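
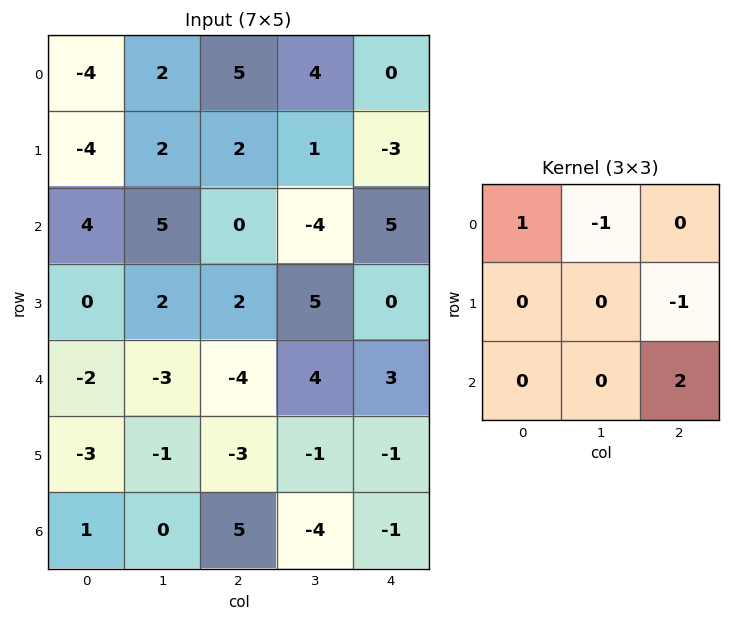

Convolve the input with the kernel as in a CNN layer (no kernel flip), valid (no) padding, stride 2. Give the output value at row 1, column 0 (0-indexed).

-11

The receptive field on the input at this output position is [4 5 0 / 0 2 2 / -2 -3 -4]. Elementwise product with the kernel and sum: 4·1 + 5·-1 + 2·-1 + -4·2.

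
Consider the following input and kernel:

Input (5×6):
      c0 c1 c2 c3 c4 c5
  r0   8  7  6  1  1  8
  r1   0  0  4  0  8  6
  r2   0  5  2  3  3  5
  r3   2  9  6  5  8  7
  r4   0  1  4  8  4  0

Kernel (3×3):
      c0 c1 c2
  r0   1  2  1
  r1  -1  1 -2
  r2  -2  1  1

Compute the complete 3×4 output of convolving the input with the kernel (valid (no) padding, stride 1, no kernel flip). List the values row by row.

Output[0,0]: The receptive field on the input at this output position is [8 7 6 / 0 0 4 / 0 5 2]. Elementwise product with the kernel and sum: 8·1 + 7·2 + 6·1 + 0·-1 + 0·1 + 4·-2 + 0·-2 + 5·1 + 2·1.

27 19 -9 9
16 -8 8 17
12 9 -2 -9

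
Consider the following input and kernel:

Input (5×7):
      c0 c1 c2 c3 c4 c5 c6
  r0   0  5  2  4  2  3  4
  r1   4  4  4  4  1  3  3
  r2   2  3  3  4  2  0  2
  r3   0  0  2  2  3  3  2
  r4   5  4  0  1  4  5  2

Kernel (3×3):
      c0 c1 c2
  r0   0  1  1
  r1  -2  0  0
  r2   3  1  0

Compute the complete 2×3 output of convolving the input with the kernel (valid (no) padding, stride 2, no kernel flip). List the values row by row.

8 11 11
25 3 13

Output[0,0]: The receptive field on the input at this output position is [0 5 2 / 4 4 4 / 2 3 3]. Elementwise product with the kernel and sum: 5·1 + 2·1 + 4·-2 + 2·3 + 3·1.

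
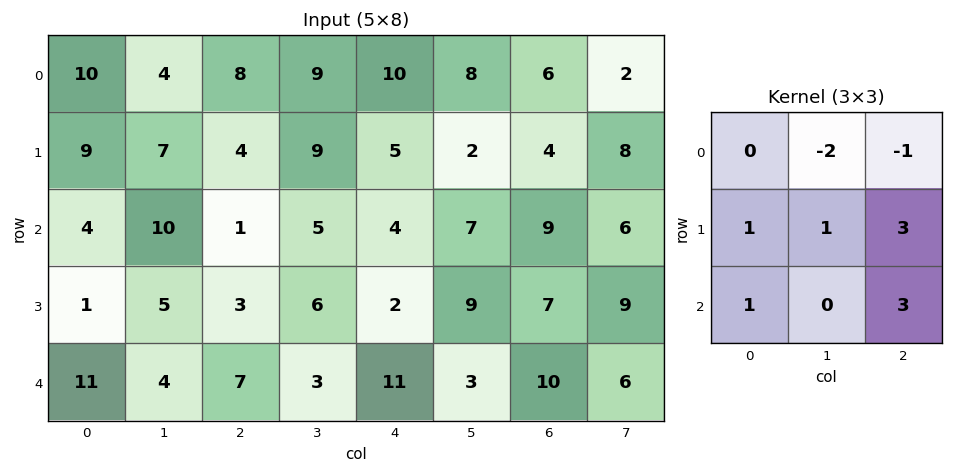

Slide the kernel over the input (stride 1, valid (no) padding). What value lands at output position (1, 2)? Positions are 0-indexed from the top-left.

The receptive field on the input at this output position is [4 9 5 / 1 5 4 / 3 6 2]. Elementwise product with the kernel and sum: 9·-2 + 5·-1 + 1·1 + 5·1 + 4·3 + 3·1 + 2·3.

4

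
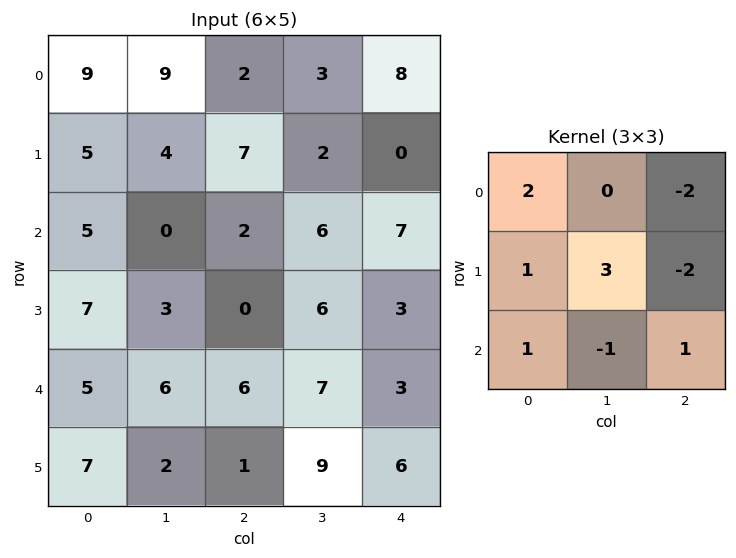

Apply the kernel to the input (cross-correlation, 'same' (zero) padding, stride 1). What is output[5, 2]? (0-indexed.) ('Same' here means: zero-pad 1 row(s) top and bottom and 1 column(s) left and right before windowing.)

The receptive field on the zero-padded input at this output position is [6 6 7 / 2 1 9 / 0 0 0]. Elementwise product with the kernel and sum: 6·2 + 7·-2 + 2·1 + 1·3 + 9·-2 + 0·1 + 0·-1 + 0·1.

-15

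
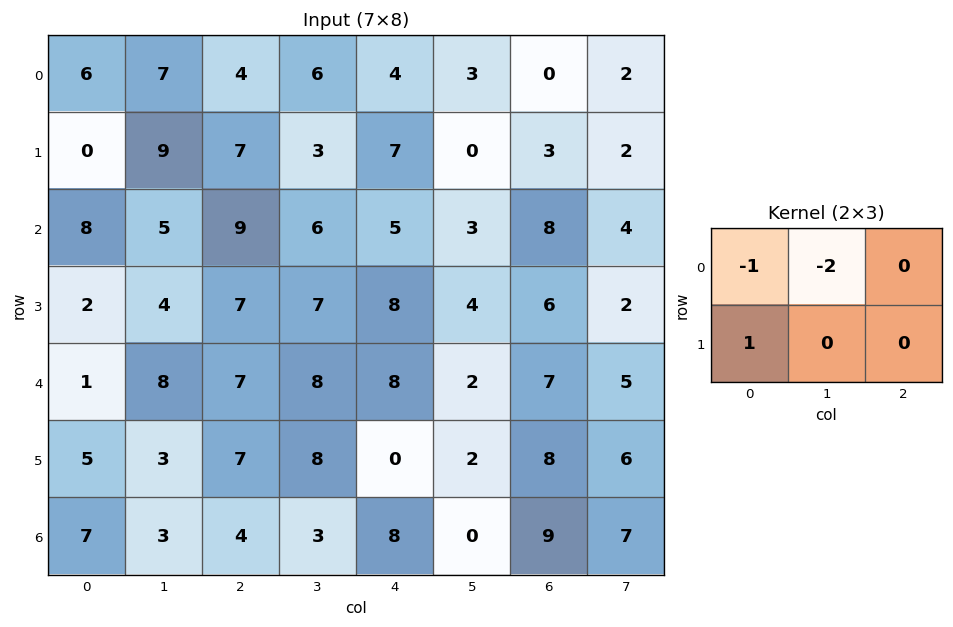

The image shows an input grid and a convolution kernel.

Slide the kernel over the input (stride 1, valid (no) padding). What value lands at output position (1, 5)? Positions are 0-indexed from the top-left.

-3

The receptive field on the input at this output position is [0 3 2 / 3 8 4]. Elementwise product with the kernel and sum: 0·-1 + 3·-2 + 3·1.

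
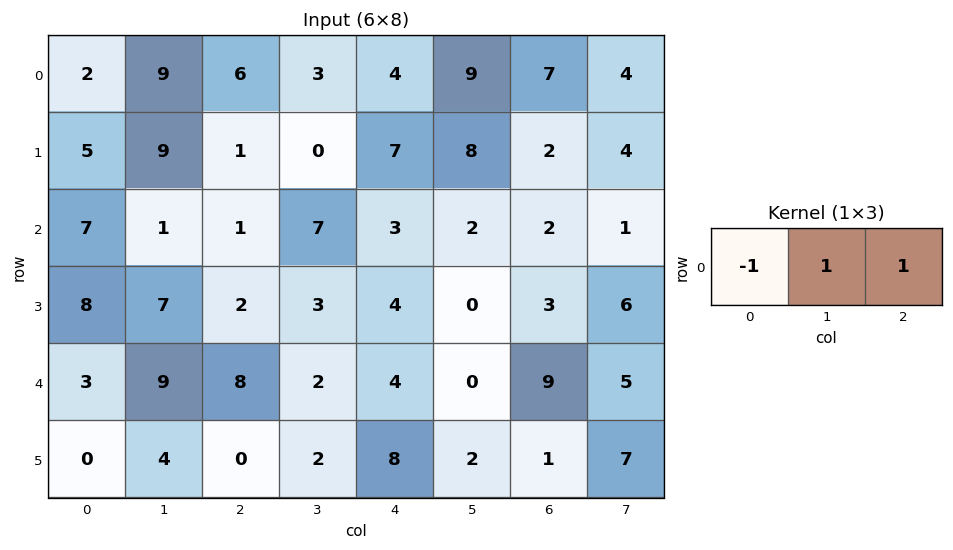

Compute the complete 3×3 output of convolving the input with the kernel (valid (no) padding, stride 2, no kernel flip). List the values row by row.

13 1 12
-5 9 1
14 -2 5

Output[0,0]: The receptive field on the input at this output position is [2 9 6]. Elementwise product with the kernel and sum: 2·-1 + 9·1 + 6·1.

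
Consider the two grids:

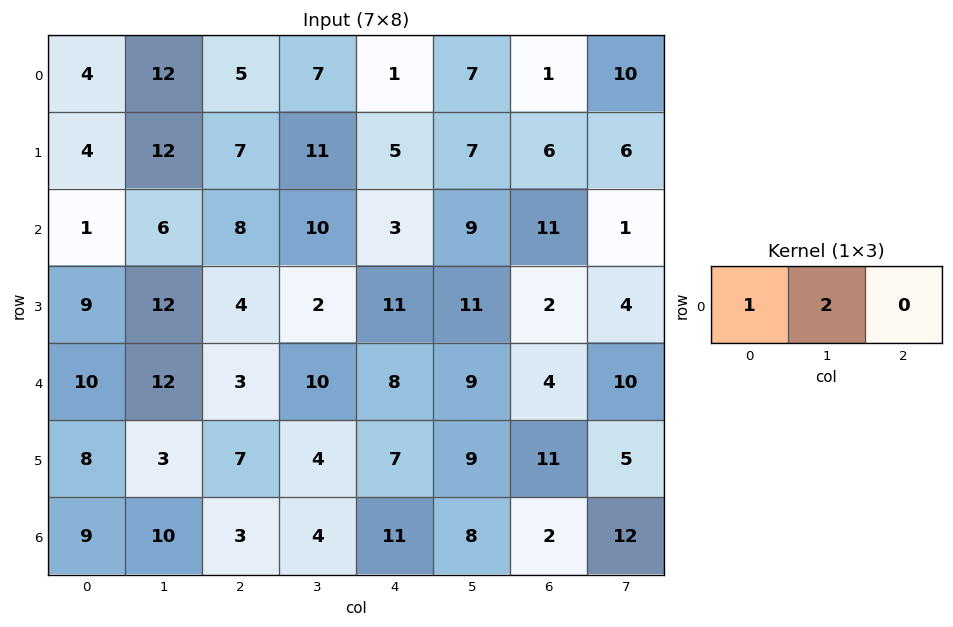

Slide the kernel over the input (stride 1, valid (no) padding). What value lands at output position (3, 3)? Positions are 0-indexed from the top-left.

The receptive field on the input at this output position is [2 11 11]. Elementwise product with the kernel and sum: 2·1 + 11·2.

24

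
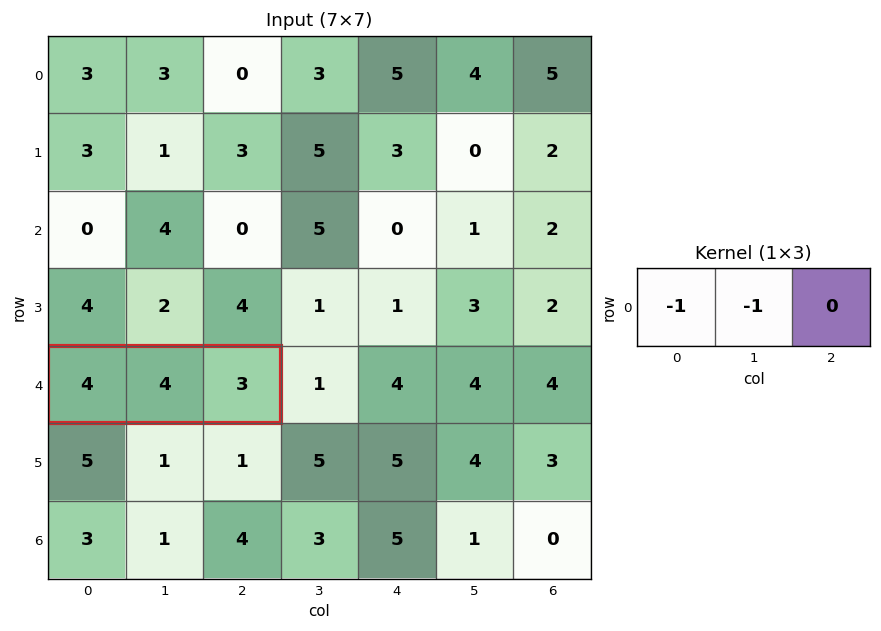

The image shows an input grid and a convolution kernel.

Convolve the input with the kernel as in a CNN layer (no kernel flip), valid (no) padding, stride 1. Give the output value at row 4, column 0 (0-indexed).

The receptive field on the input at this output position is [4 4 3]. Elementwise product with the kernel and sum: 4·-1 + 4·-1.

-8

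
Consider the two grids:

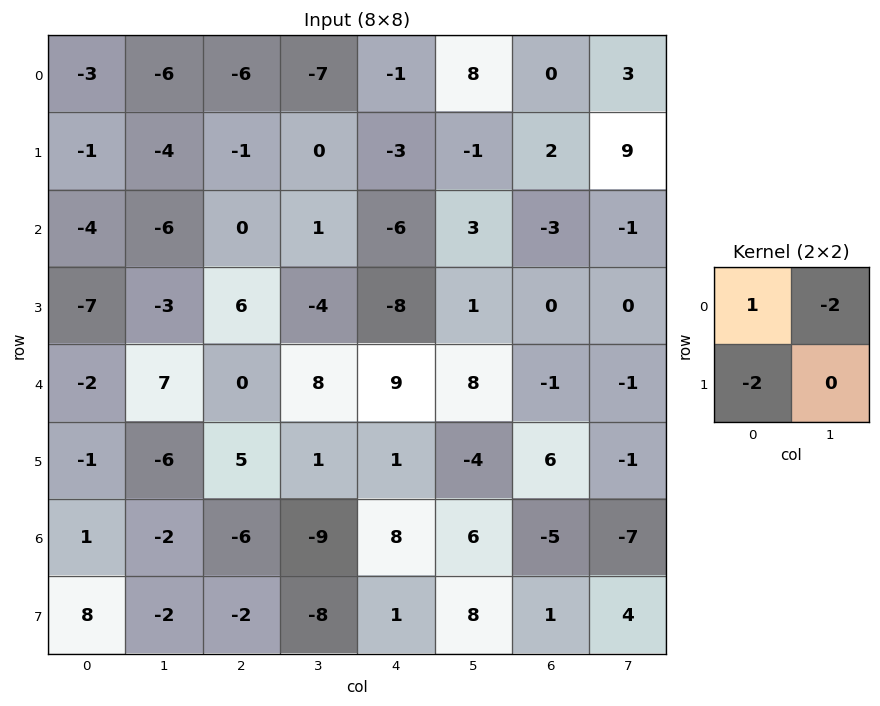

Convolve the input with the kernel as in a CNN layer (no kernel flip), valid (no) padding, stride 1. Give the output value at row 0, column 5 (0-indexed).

The receptive field on the input at this output position is [8 0 / -1 2]. Elementwise product with the kernel and sum: 8·1 + 0·-2 + -1·-2.

10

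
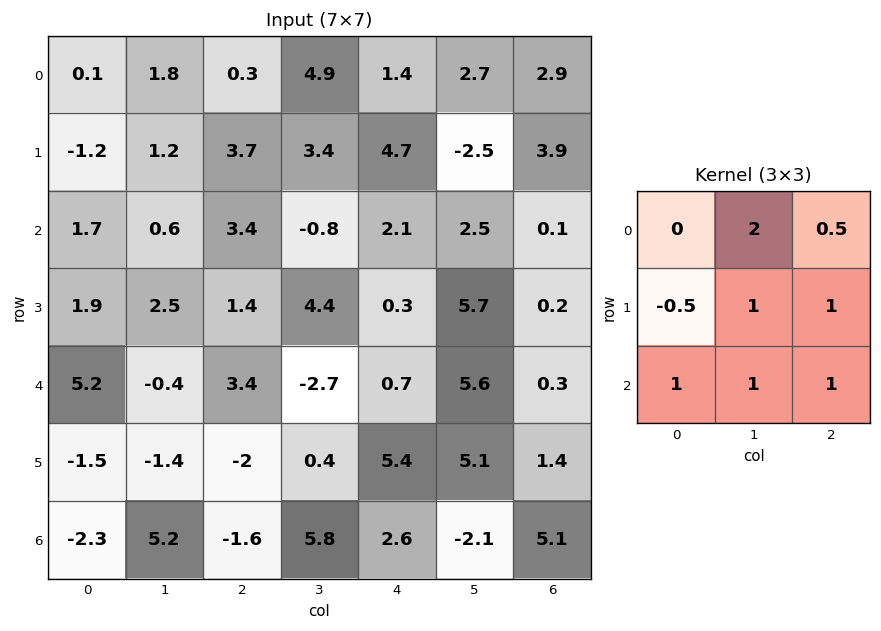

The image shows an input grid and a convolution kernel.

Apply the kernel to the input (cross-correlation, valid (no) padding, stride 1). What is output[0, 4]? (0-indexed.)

The receptive field on the input at this output position is [1.4 2.7 2.9 / 4.7 -2.5 3.9 / 2.1 2.5 0.1]. Elementwise product with the kernel and sum: 2.7·2 + 2.9·0.5 + 4.7·-0.5 + -2.5·1 + 3.9·1 + 2.1·1 + 2.5·1 + 0.1·1.

10.6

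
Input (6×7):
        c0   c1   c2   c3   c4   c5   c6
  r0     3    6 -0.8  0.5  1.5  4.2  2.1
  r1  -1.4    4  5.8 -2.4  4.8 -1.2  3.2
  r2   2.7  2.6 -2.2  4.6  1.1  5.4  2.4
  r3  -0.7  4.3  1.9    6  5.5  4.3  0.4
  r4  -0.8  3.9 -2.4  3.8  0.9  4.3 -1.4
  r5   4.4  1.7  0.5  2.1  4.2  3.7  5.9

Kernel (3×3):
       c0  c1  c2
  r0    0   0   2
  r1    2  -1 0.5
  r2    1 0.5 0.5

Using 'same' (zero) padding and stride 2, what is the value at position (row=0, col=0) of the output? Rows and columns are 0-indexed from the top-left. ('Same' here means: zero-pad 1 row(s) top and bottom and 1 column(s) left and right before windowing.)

The receptive field on the zero-padded input at this output position is [0 0 0 / 0 3 6 / 0 -1.4 4]. Elementwise product with the kernel and sum: 0·2 + 0·2 + 3·-1 + 6·0.5 + 0·1 + -1.4·0.5 + 4·0.5.

1.3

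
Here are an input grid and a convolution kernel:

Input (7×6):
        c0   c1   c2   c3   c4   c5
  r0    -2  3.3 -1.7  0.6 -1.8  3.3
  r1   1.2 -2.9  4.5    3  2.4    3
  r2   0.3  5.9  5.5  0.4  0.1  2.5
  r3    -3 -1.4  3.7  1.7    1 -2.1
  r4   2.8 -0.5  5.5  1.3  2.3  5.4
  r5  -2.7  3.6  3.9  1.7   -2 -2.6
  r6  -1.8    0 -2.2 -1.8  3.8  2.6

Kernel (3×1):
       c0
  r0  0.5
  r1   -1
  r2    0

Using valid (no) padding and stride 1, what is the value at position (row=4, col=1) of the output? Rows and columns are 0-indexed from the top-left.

-3.85

The receptive field on the input at this output position is [-0.5 / 3.6 / 0]. Elementwise product with the kernel and sum: -0.5·0.5 + 3.6·-1.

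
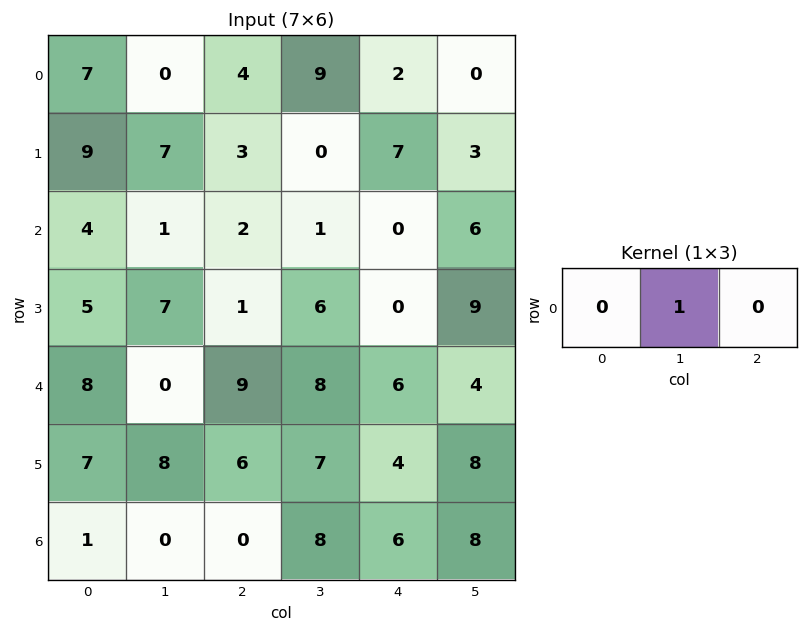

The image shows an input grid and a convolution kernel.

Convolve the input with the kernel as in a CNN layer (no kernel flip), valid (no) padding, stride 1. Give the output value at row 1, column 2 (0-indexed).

The receptive field on the input at this output position is [3 0 7]. Elementwise product with the kernel and sum: 0·1.

0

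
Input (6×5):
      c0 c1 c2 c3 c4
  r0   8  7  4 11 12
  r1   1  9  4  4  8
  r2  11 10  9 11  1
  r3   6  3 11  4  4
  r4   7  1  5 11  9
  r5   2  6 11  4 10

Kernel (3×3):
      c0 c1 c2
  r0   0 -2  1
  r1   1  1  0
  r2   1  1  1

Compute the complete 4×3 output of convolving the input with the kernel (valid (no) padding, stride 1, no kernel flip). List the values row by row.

30 46 19
27 33 39
11 24 19
32 9 37

Output[0,0]: The receptive field on the input at this output position is [8 7 4 / 1 9 4 / 11 10 9]. Elementwise product with the kernel and sum: 7·-2 + 4·1 + 1·1 + 9·1 + 11·1 + 10·1 + 9·1.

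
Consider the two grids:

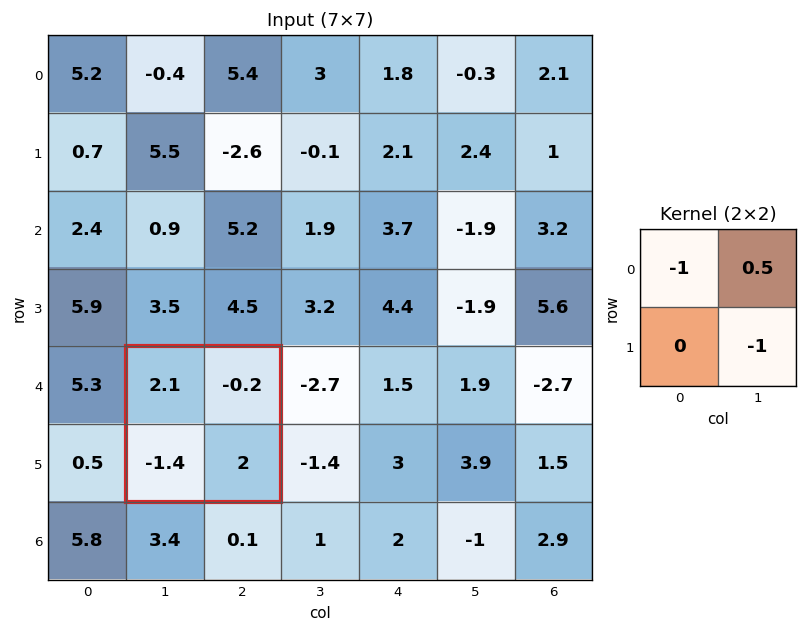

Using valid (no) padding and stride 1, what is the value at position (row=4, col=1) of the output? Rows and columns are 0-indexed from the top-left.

The receptive field on the input at this output position is [2.1 -0.2 / -1.4 2]. Elementwise product with the kernel and sum: 2.1·-1 + -0.2·0.5 + 2·-1.

-4.2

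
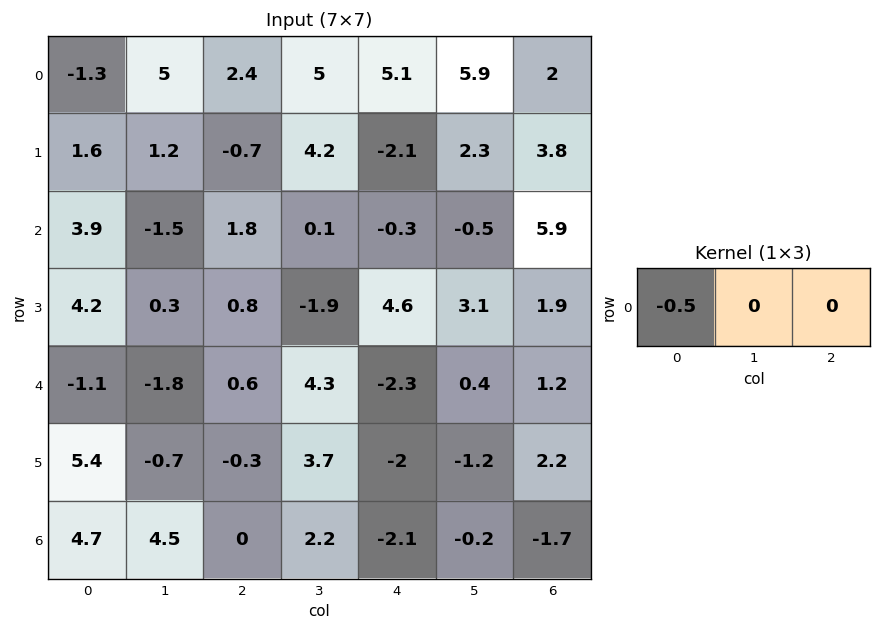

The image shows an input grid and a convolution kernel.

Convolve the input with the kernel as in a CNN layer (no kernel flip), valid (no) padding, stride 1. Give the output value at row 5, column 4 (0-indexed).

1

The receptive field on the input at this output position is [-2 -1.2 2.2]. Elementwise product with the kernel and sum: -2·-0.5.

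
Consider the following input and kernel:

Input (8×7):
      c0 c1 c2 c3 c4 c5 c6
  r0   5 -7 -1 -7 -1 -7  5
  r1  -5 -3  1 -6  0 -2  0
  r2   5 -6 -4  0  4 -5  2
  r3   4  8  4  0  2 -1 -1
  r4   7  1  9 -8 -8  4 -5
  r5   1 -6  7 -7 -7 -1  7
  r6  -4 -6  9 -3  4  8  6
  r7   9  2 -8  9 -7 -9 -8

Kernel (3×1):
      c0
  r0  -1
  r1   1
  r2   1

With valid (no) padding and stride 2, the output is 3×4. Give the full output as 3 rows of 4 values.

-5 -2 5 -3
6 17 -10 -8
-10 7 5 18

Output[0,0]: The receptive field on the input at this output position is [5 / -5 / 5]. Elementwise product with the kernel and sum: 5·-1 + -5·1 + 5·1.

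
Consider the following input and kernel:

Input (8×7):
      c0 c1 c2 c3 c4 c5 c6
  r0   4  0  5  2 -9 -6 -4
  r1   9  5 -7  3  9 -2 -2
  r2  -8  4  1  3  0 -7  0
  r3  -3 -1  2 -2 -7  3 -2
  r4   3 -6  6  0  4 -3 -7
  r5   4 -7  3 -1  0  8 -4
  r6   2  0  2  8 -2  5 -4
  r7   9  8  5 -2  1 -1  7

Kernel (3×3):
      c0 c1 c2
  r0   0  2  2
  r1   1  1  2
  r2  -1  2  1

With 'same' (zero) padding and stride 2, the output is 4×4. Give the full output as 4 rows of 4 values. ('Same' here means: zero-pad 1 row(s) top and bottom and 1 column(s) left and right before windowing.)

Output[0,0]: The receptive field on the zero-padded input at this output position is [0 0 0 / 0 4 0 / 0 9 5]. Elementwise product with the kernel and sum: 0·2 + 0·2 + 0·1 + 4·1 + 0·2 + 0·-1 + 9·2 + 5·1.
Output[0,1]: The receptive field on the zero-padded input at this output position is [0 0 0 / 0 5 2 / 5 -7 3]. Elementwise product with the kernel and sum: 0·2 + 0·2 + 0·1 + 5·1 + 2·2 + 5·-1 + -7·2 + 3·1.

27 -7 -6 -12
21 6 -6 -18
-16 12 -1 -30
22 22 35 8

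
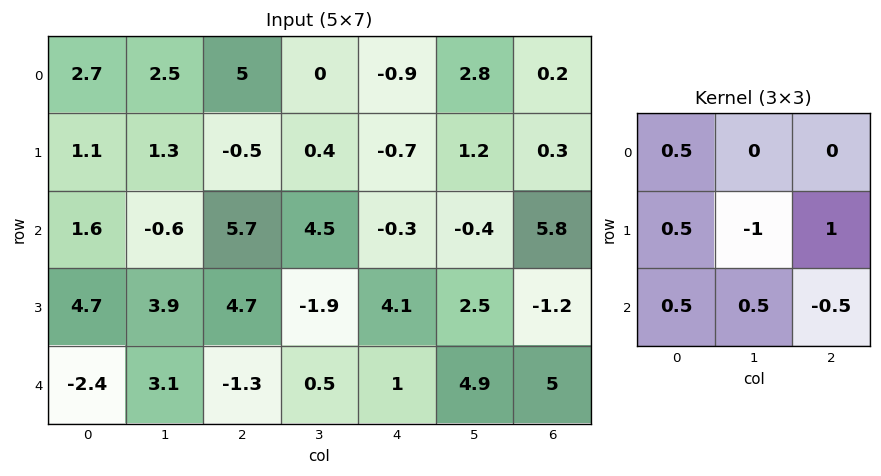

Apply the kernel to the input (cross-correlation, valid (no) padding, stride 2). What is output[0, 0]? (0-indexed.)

-2.25

The receptive field on the input at this output position is [2.7 2.5 5 / 1.1 1.3 -0.5 / 1.6 -0.6 5.7]. Elementwise product with the kernel and sum: 2.7·0.5 + 1.1·0.5 + 1.3·-1 + -0.5·1 + 1.6·0.5 + -0.6·0.5 + 5.7·-0.5.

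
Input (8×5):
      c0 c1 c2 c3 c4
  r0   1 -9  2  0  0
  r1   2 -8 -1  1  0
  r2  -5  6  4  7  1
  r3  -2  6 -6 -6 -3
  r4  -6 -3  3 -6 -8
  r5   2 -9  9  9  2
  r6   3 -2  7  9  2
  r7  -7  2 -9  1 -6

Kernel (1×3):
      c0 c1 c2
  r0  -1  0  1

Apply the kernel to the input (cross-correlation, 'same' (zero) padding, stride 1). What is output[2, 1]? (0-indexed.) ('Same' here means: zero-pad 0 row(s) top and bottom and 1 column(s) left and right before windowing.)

The receptive field on the zero-padded input at this output position is [-5 6 4]. Elementwise product with the kernel and sum: -5·-1 + 4·1.

9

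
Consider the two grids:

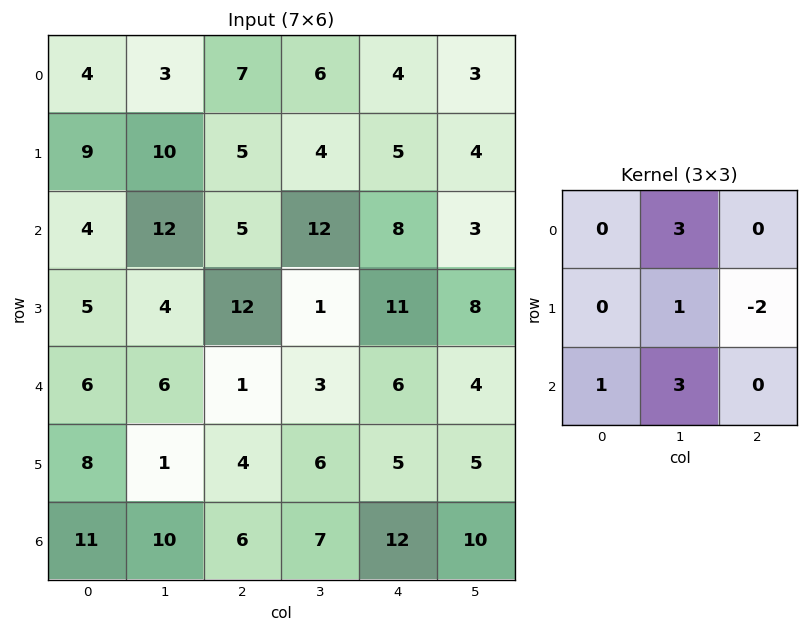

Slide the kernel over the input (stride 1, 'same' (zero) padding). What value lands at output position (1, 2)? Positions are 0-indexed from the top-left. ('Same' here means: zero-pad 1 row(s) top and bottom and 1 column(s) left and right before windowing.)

45

The receptive field on the zero-padded input at this output position is [3 7 6 / 10 5 4 / 12 5 12]. Elementwise product with the kernel and sum: 7·3 + 5·1 + 4·-2 + 12·1 + 5·3.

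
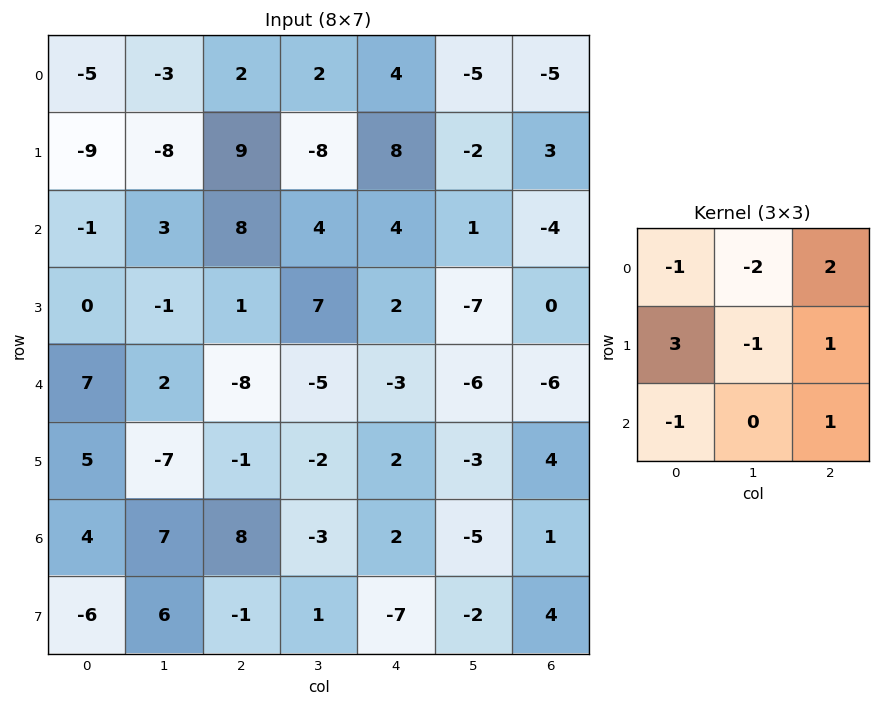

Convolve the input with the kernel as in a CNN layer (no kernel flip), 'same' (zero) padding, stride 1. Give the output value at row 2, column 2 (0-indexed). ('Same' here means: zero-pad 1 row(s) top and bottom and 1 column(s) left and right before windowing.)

-13

The receptive field on the zero-padded input at this output position is [-8 9 -8 / 3 8 4 / -1 1 7]. Elementwise product with the kernel and sum: -8·-1 + 9·-2 + -8·2 + 3·3 + 8·-1 + 4·1 + -1·-1 + 7·1.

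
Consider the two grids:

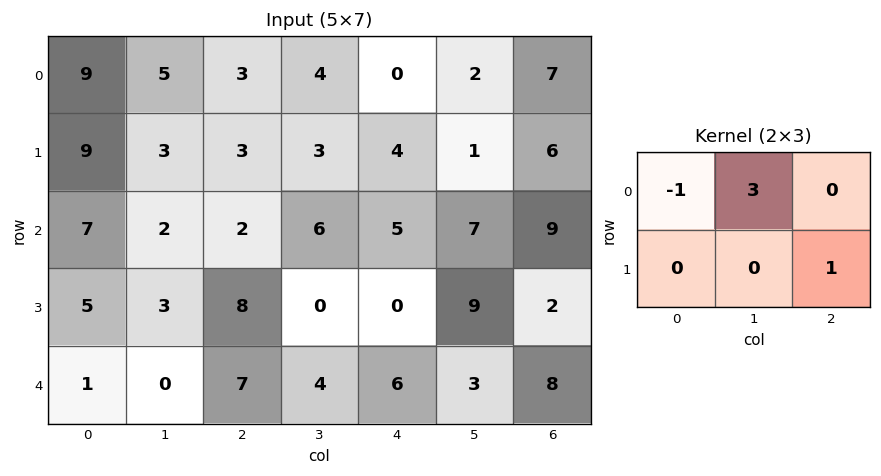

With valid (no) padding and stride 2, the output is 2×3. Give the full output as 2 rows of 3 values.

Output[0,0]: The receptive field on the input at this output position is [9 5 3 / 9 3 3]. Elementwise product with the kernel and sum: 9·-1 + 5·3 + 3·1.
Output[0,1]: The receptive field on the input at this output position is [3 4 0 / 3 3 4]. Elementwise product with the kernel and sum: 3·-1 + 4·3 + 4·1.

9 13 12
7 16 18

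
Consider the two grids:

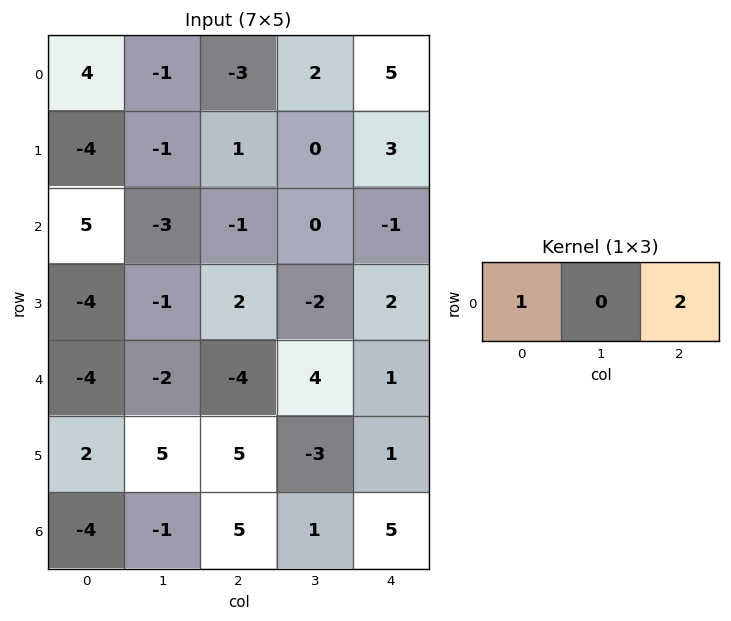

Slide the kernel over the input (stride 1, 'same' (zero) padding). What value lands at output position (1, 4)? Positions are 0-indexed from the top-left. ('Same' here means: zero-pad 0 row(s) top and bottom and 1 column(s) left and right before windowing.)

The receptive field on the zero-padded input at this output position is [0 3 0]. Elementwise product with the kernel and sum: 0·1 + 0·2.

0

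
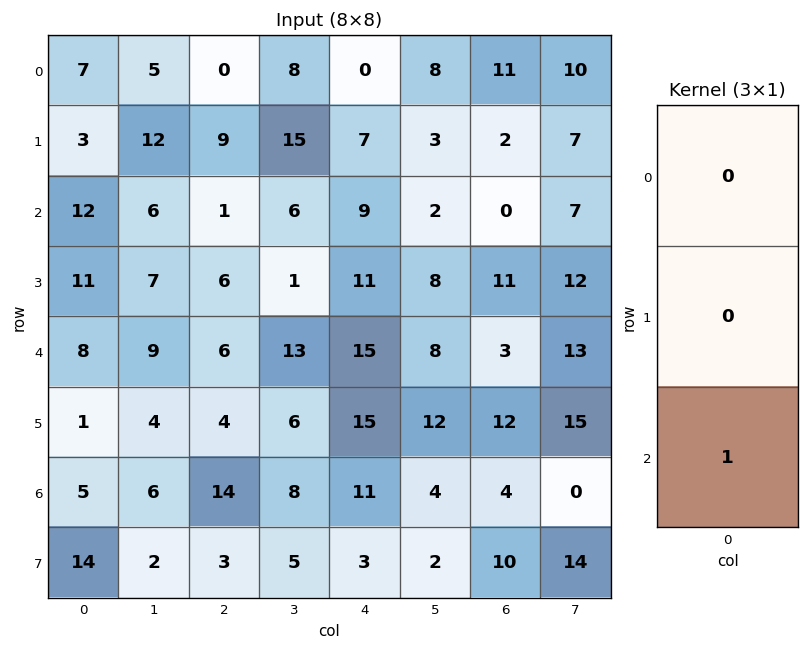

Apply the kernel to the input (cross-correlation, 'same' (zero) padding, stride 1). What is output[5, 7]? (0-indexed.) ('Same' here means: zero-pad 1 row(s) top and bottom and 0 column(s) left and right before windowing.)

0

The receptive field on the zero-padded input at this output position is [13 / 15 / 0]. Elementwise product with the kernel and sum: 0·1.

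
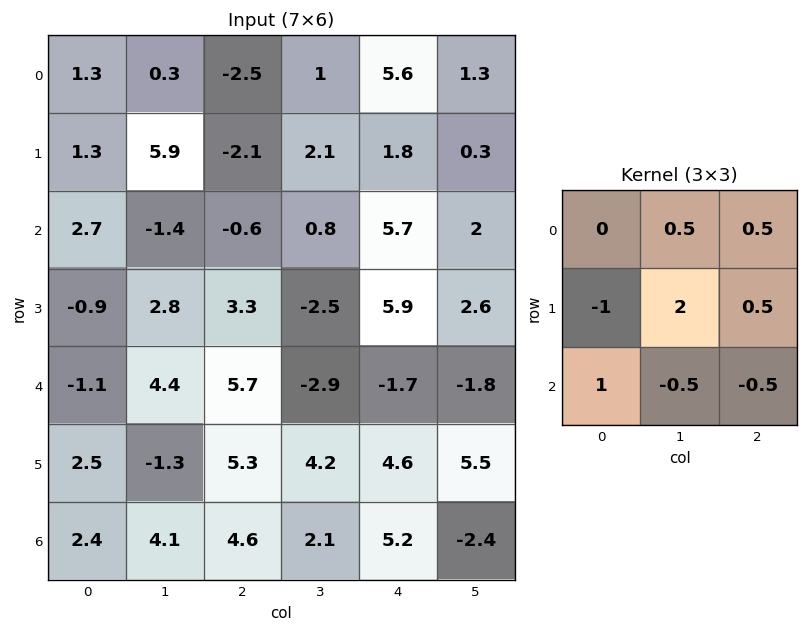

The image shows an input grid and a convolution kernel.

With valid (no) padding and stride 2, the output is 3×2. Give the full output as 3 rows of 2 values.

12.05 6.65
1 5.9
0.65 4.05

Output[0,0]: The receptive field on the input at this output position is [1.3 0.3 -2.5 / 1.3 5.9 -2.1 / 2.7 -1.4 -0.6]. Elementwise product with the kernel and sum: 0.3·0.5 + -2.5·0.5 + 1.3·-1 + 5.9·2 + -2.1·0.5 + 2.7·1 + -1.4·-0.5 + -0.6·-0.5.
Output[0,1]: The receptive field on the input at this output position is [-2.5 1 5.6 / -2.1 2.1 1.8 / -0.6 0.8 5.7]. Elementwise product with the kernel and sum: 1·0.5 + 5.6·0.5 + -2.1·-1 + 2.1·2 + 1.8·0.5 + -0.6·1 + 0.8·-0.5 + 5.7·-0.5.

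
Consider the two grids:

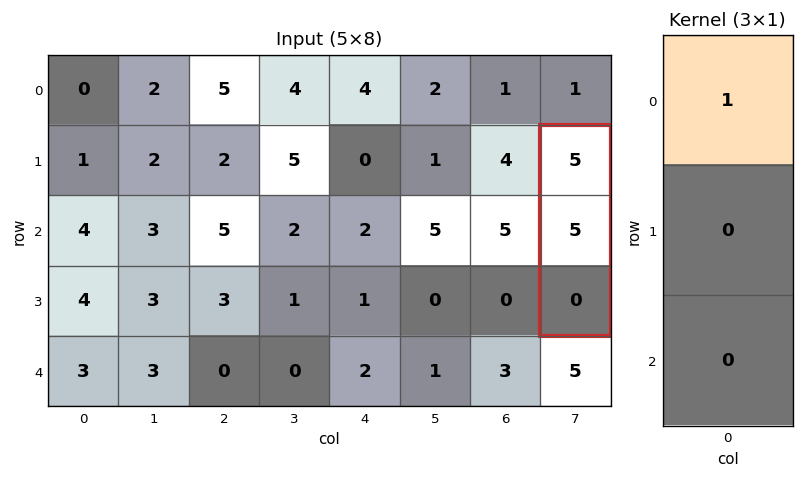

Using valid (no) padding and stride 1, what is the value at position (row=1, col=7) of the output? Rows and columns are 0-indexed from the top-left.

5

The receptive field on the input at this output position is [5 / 5 / 0]. Elementwise product with the kernel and sum: 5·1.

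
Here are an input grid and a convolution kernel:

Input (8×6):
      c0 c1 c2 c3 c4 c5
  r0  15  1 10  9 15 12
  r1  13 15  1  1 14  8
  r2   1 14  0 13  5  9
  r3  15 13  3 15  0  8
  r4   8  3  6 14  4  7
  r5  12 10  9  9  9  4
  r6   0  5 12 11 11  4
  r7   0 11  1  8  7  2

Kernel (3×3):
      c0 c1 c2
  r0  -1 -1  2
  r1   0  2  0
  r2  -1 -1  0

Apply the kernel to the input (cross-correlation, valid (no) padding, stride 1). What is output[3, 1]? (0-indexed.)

7

The receptive field on the input at this output position is [13 3 15 / 3 6 14 / 10 9 9]. Elementwise product with the kernel and sum: 13·-1 + 3·-1 + 15·2 + 6·2 + 10·-1 + 9·-1.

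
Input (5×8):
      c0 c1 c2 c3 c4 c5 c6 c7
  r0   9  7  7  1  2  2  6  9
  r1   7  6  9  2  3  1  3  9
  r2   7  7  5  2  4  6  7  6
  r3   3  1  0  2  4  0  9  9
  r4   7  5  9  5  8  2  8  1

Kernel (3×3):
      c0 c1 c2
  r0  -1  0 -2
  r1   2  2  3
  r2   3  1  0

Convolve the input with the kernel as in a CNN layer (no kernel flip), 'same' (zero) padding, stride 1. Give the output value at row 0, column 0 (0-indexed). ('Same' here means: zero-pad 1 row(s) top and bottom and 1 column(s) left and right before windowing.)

The receptive field on the zero-padded input at this output position is [0 0 0 / 0 9 7 / 0 7 6]. Elementwise product with the kernel and sum: 0·-1 + 0·-2 + 0·2 + 9·2 + 7·3 + 0·3 + 7·1.

46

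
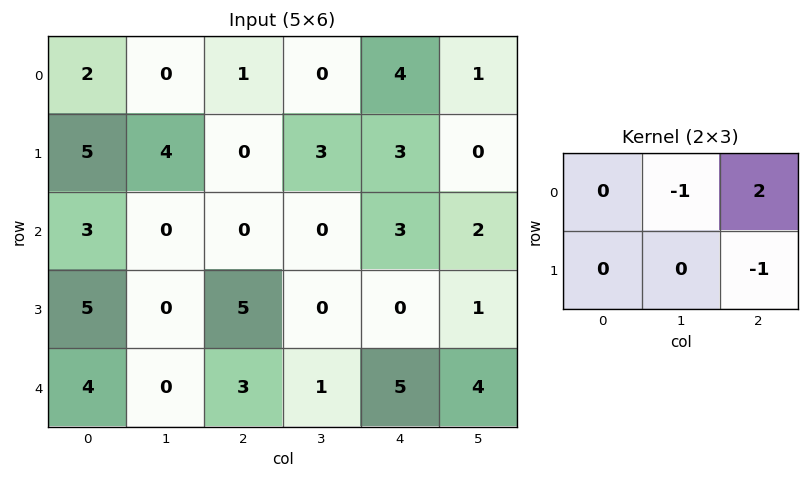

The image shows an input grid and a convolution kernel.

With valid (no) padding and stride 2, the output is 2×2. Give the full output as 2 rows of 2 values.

2 5
-5 6

Output[0,0]: The receptive field on the input at this output position is [2 0 1 / 5 4 0]. Elementwise product with the kernel and sum: 0·-1 + 1·2 + 0·-1.
Output[0,1]: The receptive field on the input at this output position is [1 0 4 / 0 3 3]. Elementwise product with the kernel and sum: 0·-1 + 4·2 + 3·-1.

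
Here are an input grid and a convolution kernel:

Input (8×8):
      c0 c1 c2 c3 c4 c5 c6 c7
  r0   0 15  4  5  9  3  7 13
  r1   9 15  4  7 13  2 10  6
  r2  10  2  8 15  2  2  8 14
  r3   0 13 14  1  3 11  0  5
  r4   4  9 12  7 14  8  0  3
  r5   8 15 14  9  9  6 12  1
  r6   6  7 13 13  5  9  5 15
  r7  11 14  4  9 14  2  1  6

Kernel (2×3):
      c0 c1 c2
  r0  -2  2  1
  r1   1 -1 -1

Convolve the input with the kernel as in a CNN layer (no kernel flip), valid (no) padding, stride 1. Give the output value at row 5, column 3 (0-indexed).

5

The receptive field on the input at this output position is [9 9 6 / 13 5 9]. Elementwise product with the kernel and sum: 9·-2 + 9·2 + 6·1 + 13·1 + 5·-1 + 9·-1.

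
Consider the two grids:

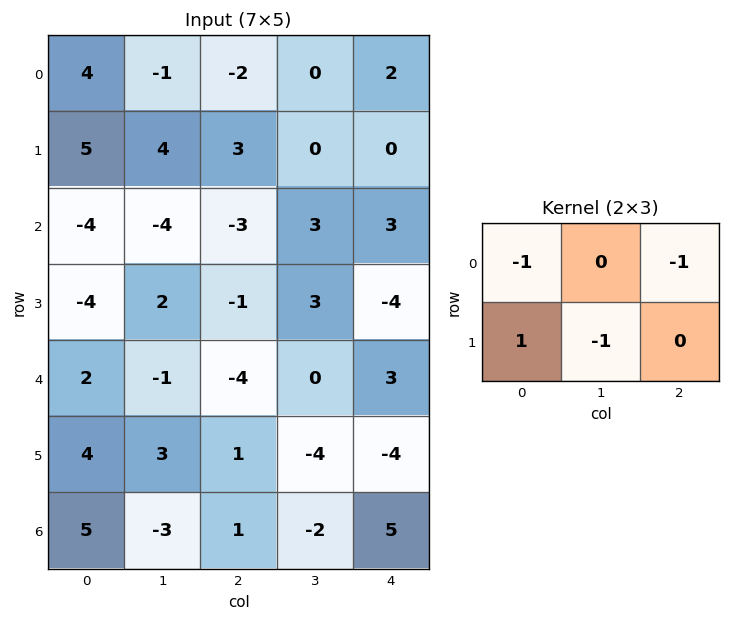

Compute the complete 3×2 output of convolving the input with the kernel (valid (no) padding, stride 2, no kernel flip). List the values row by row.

Output[0,0]: The receptive field on the input at this output position is [4 -1 -2 / 5 4 3]. Elementwise product with the kernel and sum: 4·-1 + -2·-1 + 5·1 + 4·-1.

-1 3
1 -4
3 6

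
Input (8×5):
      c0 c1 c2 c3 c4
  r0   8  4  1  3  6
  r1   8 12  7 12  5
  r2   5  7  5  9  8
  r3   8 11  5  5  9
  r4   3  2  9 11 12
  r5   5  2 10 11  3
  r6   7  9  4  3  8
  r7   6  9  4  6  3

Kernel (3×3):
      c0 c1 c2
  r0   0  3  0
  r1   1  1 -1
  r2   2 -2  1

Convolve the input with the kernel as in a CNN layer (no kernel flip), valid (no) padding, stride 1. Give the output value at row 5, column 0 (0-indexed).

16

The receptive field on the input at this output position is [5 2 10 / 7 9 4 / 6 9 4]. Elementwise product with the kernel and sum: 2·3 + 7·1 + 9·1 + 4·-1 + 6·2 + 9·-2 + 4·1.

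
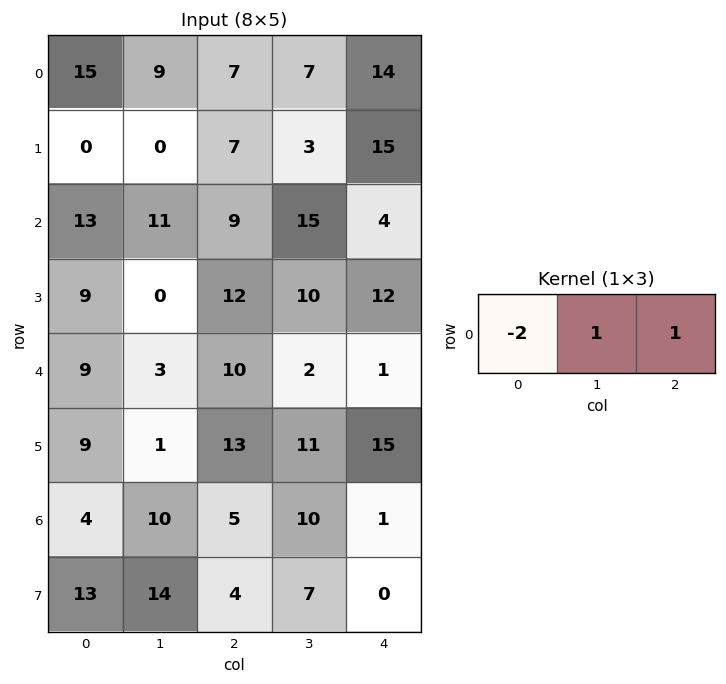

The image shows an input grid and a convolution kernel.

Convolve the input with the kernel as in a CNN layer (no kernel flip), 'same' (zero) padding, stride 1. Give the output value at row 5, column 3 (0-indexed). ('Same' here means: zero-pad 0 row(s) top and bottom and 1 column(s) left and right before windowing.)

The receptive field on the zero-padded input at this output position is [13 11 15]. Elementwise product with the kernel and sum: 13·-2 + 11·1 + 15·1.

0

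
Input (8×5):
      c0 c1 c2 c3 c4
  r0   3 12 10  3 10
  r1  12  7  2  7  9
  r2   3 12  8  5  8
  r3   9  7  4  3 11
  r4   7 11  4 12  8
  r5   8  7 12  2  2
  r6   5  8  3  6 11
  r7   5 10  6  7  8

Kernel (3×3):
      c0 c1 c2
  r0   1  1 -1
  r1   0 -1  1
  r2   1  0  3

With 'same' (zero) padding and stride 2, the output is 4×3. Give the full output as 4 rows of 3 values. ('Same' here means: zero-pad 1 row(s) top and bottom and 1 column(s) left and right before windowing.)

Output[0,0]: The receptive field on the zero-padded input at this output position is [0 0 0 / 0 3 12 / 0 12 7]. Elementwise product with the kernel and sum: 0·1 + 0·1 + 0·-1 + 3·-1 + 12·1 + 0·1 + 7·3.

30 21 -3
35 15 11
27 29 8
34 51 0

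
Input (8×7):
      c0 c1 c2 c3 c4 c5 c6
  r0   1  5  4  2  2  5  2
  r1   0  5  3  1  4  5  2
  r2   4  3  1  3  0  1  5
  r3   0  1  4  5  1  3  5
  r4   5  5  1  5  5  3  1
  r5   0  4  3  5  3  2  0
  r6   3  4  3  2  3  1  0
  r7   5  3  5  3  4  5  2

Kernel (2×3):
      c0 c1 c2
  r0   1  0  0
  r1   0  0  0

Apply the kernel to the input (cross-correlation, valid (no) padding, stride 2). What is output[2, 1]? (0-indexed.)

The receptive field on the input at this output position is [1 5 5 / 3 5 3]. Elementwise product with the kernel and sum: 1·1.

1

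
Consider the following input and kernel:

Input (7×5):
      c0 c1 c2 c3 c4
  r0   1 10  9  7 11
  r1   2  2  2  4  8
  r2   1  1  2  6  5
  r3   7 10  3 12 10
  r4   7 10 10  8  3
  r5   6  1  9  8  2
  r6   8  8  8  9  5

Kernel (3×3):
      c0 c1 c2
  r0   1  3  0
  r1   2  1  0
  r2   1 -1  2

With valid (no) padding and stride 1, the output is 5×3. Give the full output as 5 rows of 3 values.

Output[0,0]: The receptive field on the input at this output position is [1 10 9 / 2 2 2 / 1 1 2]. Elementwise product with the kernel and sum: 1·1 + 10·3 + 2·2 + 2·1 + 1·1 + 1·-1 + 2·2.
Output[0,1]: The receptive field on the input at this output position is [10 9 7 / 2 2 4 / 1 2 6]. Elementwise product with the kernel and sum: 10·1 + 9·3 + 2·2 + 2·1 + 1·1 + 2·-1 + 6·2.

41 54 44
14 43 35
45 46 46
84 57 72
66 69 69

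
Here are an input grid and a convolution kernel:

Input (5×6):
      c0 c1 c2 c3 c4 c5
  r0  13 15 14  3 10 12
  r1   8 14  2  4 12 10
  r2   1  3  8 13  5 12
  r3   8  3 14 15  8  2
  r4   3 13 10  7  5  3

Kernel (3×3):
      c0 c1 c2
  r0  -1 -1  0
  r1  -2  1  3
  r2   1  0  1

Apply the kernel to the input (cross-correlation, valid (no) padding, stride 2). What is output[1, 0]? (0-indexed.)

38

The receptive field on the input at this output position is [1 3 8 / 8 3 14 / 3 13 10]. Elementwise product with the kernel and sum: 1·-1 + 3·-1 + 8·-2 + 3·1 + 14·3 + 3·1 + 10·1.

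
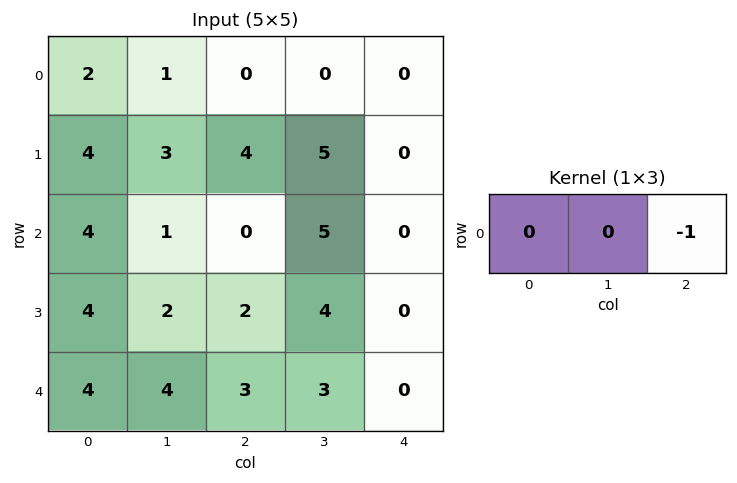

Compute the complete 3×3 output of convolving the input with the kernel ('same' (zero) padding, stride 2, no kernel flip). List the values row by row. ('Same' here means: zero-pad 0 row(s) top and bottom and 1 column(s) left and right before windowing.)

-1 0 0
-1 -5 0
-4 -3 0

Output[0,0]: The receptive field on the zero-padded input at this output position is [0 2 1]. Elementwise product with the kernel and sum: 1·-1.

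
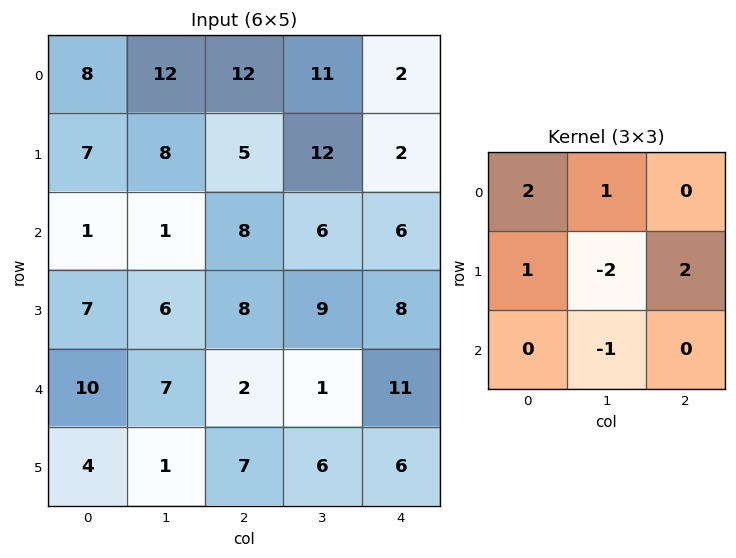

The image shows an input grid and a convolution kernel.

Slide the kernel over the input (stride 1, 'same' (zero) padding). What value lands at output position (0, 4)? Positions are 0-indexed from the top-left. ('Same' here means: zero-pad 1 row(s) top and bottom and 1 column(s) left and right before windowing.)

The receptive field on the zero-padded input at this output position is [0 0 0 / 11 2 0 / 12 2 0]. Elementwise product with the kernel and sum: 0·2 + 0·1 + 11·1 + 2·-2 + 0·2 + 2·-1.

5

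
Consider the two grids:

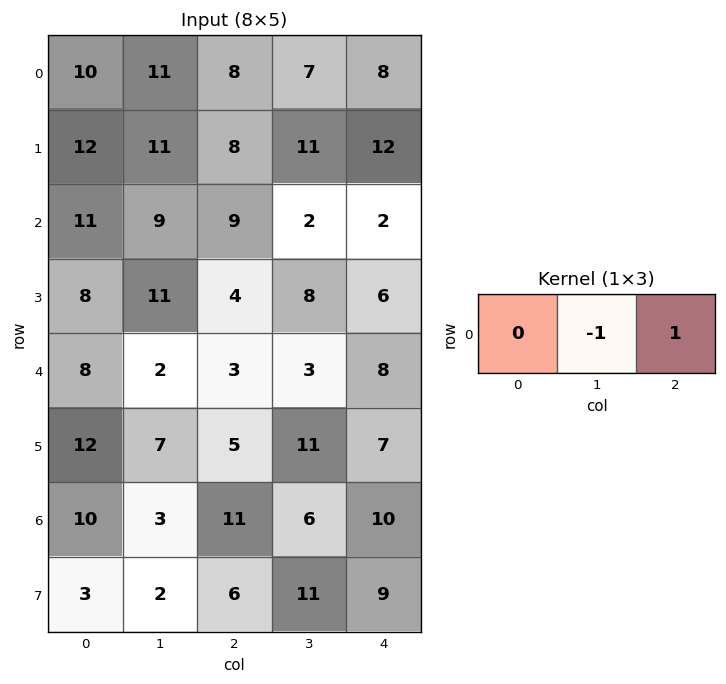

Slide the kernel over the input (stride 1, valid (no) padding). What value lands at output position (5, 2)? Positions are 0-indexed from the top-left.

-4

The receptive field on the input at this output position is [5 11 7]. Elementwise product with the kernel and sum: 11·-1 + 7·1.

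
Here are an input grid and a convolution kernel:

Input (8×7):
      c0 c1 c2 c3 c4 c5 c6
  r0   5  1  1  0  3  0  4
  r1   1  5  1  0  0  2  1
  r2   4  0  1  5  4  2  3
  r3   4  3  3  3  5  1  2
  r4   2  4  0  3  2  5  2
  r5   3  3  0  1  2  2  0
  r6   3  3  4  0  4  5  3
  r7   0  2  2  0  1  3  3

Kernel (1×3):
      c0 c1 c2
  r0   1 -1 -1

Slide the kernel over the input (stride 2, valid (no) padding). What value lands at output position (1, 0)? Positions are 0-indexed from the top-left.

The receptive field on the input at this output position is [4 0 1]. Elementwise product with the kernel and sum: 4·1 + 0·-1 + 1·-1.

3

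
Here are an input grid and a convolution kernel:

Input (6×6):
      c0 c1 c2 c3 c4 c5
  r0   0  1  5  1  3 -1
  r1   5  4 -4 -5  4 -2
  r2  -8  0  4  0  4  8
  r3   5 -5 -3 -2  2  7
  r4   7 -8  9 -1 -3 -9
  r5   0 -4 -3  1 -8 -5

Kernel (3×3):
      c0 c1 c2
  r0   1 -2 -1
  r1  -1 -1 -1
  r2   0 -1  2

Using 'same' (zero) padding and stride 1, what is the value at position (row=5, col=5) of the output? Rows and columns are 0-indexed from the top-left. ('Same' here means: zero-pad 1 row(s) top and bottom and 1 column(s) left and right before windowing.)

28

The receptive field on the zero-padded input at this output position is [-3 -9 0 / -8 -5 0 / 0 0 0]. Elementwise product with the kernel and sum: -3·1 + -9·-2 + 0·-1 + -8·-1 + -5·-1 + 0·-1 + 0·-1 + 0·2.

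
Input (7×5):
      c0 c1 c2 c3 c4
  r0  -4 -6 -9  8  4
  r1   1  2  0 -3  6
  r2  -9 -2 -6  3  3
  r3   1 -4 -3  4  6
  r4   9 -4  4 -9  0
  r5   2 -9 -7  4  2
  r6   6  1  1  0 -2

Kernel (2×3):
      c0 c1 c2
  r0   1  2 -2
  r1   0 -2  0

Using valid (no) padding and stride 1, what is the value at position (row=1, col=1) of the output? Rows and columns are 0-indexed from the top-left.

The receptive field on the input at this output position is [2 0 -3 / -2 -6 3]. Elementwise product with the kernel and sum: 2·1 + 0·2 + -3·-2 + -6·-2.

20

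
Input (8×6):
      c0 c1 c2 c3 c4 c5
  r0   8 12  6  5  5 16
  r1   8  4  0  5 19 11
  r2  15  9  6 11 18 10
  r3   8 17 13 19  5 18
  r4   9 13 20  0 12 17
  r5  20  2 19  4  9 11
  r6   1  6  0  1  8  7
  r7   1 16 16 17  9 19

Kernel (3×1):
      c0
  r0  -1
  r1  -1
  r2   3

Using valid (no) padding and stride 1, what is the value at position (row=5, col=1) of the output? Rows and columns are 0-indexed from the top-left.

The receptive field on the input at this output position is [2 / 6 / 16]. Elementwise product with the kernel and sum: 2·-1 + 6·-1 + 16·3.

40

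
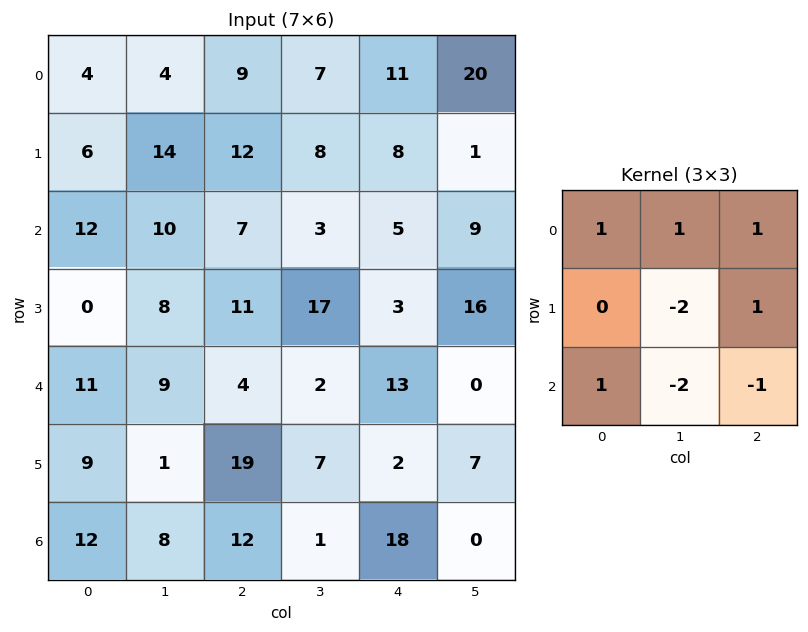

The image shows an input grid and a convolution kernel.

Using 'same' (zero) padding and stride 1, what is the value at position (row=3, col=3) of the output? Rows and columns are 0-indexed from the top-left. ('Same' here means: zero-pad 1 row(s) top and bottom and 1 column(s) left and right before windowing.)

-29

The receptive field on the zero-padded input at this output position is [7 3 5 / 11 17 3 / 4 2 13]. Elementwise product with the kernel and sum: 7·1 + 3·1 + 5·1 + 17·-2 + 3·1 + 4·1 + 2·-2 + 13·-1.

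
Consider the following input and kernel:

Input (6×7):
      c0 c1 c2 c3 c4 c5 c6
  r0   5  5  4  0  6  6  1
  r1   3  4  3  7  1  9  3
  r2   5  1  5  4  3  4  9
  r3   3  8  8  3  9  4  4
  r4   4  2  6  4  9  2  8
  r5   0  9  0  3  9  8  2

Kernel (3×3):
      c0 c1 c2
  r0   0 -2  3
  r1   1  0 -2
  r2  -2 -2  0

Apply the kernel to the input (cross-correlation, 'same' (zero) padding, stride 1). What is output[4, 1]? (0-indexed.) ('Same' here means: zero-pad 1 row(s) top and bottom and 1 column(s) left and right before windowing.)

-18

The receptive field on the zero-padded input at this output position is [3 8 8 / 4 2 6 / 0 9 0]. Elementwise product with the kernel and sum: 8·-2 + 8·3 + 4·1 + 6·-2 + 0·-2 + 9·-2.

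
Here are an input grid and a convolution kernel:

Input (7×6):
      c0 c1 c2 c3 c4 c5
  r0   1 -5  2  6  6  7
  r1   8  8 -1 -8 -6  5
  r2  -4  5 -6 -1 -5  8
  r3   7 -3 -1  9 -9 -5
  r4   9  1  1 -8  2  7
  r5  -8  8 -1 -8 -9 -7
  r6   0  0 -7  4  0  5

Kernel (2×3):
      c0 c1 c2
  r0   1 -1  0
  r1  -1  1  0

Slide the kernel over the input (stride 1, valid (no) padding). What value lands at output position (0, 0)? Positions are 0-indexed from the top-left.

6

The receptive field on the input at this output position is [1 -5 2 / 8 8 -1]. Elementwise product with the kernel and sum: 1·1 + -5·-1 + 8·-1 + 8·1.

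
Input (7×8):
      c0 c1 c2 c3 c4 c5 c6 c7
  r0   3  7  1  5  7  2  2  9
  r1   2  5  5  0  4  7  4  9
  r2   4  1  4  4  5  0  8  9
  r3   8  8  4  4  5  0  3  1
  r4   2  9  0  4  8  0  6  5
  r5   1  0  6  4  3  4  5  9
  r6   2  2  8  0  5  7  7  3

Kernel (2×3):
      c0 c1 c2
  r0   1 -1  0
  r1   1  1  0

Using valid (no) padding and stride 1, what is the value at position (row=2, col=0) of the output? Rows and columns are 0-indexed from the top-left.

The receptive field on the input at this output position is [4 1 4 / 8 8 4]. Elementwise product with the kernel and sum: 4·1 + 1·-1 + 8·1 + 8·1.

19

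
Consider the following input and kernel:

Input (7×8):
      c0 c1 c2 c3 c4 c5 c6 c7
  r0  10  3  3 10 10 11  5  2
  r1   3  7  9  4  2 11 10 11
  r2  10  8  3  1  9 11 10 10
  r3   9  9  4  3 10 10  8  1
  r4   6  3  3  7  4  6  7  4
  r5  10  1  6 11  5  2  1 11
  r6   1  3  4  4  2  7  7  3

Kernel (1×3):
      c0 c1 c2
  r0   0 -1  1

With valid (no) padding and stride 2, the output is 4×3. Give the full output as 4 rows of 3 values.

Output[0,0]: The receptive field on the input at this output position is [10 3 3]. Elementwise product with the kernel and sum: 3·-1 + 3·1.
Output[0,1]: The receptive field on the input at this output position is [3 10 10]. Elementwise product with the kernel and sum: 10·-1 + 10·1.

0 0 -6
-5 8 -1
0 -3 1
1 -2 0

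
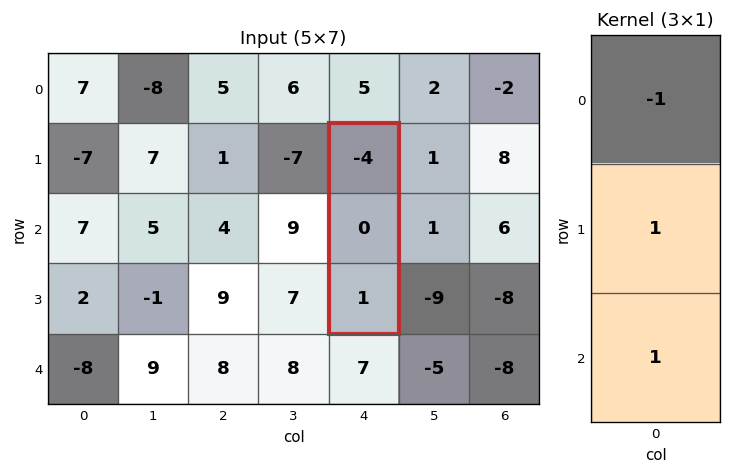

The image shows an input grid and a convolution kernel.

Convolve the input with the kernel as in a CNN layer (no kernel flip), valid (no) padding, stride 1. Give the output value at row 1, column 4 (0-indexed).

The receptive field on the input at this output position is [-4 / 0 / 1]. Elementwise product with the kernel and sum: -4·-1 + 0·1 + 1·1.

5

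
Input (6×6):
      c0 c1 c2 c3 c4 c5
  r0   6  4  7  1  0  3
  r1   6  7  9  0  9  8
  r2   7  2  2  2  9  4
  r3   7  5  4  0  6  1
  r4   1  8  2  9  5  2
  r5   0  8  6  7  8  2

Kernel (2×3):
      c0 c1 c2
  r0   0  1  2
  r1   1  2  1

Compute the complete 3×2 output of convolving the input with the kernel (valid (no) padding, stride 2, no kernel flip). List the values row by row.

Output[0,0]: The receptive field on the input at this output position is [6 4 7 / 6 7 9]. Elementwise product with the kernel and sum: 4·1 + 7·2 + 6·1 + 7·2 + 9·1.

47 19
27 30
34 47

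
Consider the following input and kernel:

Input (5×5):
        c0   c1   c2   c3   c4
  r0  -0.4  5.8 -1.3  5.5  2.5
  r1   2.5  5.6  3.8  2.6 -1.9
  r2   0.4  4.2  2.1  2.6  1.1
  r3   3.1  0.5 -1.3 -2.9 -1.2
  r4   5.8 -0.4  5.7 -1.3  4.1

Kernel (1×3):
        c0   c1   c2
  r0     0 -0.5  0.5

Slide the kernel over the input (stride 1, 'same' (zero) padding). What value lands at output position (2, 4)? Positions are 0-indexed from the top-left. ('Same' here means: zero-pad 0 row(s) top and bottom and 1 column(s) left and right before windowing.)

The receptive field on the zero-padded input at this output position is [2.6 1.1 0]. Elementwise product with the kernel and sum: 1.1·-0.5 + 0·0.5.

-0.55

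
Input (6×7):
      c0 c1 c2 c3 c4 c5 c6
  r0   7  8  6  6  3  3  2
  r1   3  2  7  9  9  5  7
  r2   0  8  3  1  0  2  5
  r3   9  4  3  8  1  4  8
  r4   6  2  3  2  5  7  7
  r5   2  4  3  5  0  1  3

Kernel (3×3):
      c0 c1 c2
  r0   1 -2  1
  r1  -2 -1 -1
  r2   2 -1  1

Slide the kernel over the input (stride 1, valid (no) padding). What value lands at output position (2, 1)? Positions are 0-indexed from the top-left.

-13

The receptive field on the input at this output position is [8 3 1 / 4 3 8 / 2 3 2]. Elementwise product with the kernel and sum: 8·1 + 3·-2 + 1·1 + 4·-2 + 3·-1 + 8·-1 + 2·2 + 3·-1 + 2·1.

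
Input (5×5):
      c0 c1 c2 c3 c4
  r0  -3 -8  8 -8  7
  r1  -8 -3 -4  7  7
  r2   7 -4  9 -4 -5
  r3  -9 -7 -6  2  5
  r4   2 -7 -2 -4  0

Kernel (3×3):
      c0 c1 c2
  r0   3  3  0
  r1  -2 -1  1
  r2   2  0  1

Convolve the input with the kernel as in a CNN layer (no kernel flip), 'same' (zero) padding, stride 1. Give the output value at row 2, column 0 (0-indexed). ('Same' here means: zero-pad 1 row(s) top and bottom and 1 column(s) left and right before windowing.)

-42

The receptive field on the zero-padded input at this output position is [0 -8 -3 / 0 7 -4 / 0 -9 -7]. Elementwise product with the kernel and sum: 0·3 + -8·3 + 0·-2 + 7·-1 + -4·1 + 0·2 + -7·1.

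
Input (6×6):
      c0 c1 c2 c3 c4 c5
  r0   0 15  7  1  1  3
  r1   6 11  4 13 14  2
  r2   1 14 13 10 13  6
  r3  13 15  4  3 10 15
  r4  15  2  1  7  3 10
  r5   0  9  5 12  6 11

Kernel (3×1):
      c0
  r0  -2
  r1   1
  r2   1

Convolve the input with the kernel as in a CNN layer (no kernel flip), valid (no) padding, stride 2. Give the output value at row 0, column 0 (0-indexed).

The receptive field on the input at this output position is [0 / 6 / 1]. Elementwise product with the kernel and sum: 0·-2 + 6·1 + 1·1.

7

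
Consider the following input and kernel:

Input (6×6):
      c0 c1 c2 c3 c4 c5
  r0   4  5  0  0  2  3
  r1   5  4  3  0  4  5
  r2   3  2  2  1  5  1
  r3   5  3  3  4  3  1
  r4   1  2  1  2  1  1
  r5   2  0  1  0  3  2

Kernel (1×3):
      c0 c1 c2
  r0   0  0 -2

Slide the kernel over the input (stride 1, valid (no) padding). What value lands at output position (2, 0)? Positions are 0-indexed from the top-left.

The receptive field on the input at this output position is [3 2 2]. Elementwise product with the kernel and sum: 2·-2.

-4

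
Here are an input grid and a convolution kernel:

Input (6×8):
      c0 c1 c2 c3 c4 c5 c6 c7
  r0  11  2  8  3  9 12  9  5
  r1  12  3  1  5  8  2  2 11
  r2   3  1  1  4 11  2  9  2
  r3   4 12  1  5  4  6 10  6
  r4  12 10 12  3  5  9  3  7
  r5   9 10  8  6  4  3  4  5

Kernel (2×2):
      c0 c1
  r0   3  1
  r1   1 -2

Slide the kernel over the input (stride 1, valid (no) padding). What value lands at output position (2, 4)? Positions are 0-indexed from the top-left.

The receptive field on the input at this output position is [11 2 / 4 6]. Elementwise product with the kernel and sum: 11·3 + 2·1 + 4·1 + 6·-2.

27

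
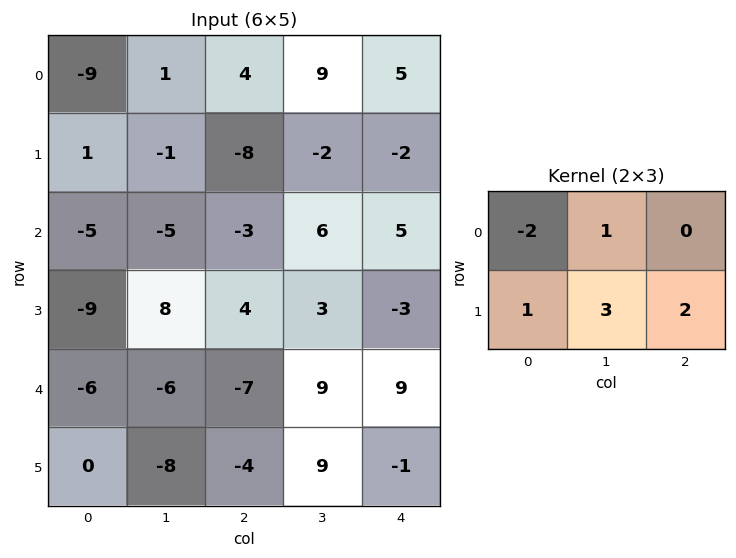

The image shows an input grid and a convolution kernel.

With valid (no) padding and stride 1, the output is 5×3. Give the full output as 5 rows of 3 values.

1 -27 -17
-29 -8 39
28 33 19
-12 -21 33
-26 3 44

Output[0,0]: The receptive field on the input at this output position is [-9 1 4 / 1 -1 -8]. Elementwise product with the kernel and sum: -9·-2 + 1·1 + 1·1 + -1·3 + -8·2.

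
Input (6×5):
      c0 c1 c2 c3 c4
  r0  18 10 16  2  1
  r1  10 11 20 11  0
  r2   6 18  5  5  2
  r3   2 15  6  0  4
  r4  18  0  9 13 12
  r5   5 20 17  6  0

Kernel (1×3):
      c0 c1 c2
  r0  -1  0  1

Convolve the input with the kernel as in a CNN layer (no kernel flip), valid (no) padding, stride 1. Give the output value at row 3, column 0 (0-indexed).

4

The receptive field on the input at this output position is [2 15 6]. Elementwise product with the kernel and sum: 2·-1 + 6·1.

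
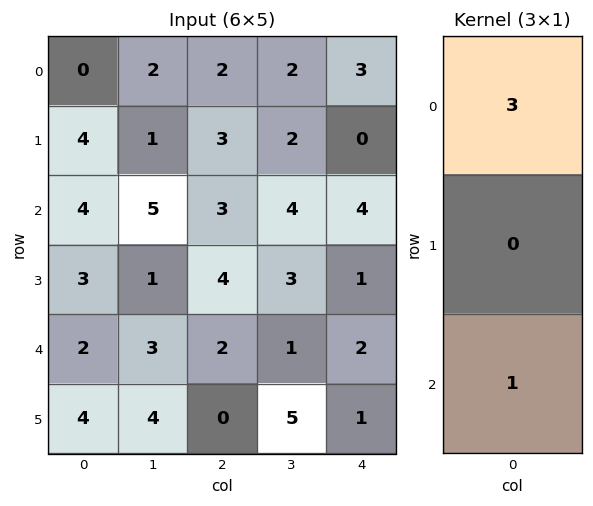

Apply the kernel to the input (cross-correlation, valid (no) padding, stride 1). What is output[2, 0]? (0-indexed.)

The receptive field on the input at this output position is [4 / 3 / 2]. Elementwise product with the kernel and sum: 4·3 + 2·1.

14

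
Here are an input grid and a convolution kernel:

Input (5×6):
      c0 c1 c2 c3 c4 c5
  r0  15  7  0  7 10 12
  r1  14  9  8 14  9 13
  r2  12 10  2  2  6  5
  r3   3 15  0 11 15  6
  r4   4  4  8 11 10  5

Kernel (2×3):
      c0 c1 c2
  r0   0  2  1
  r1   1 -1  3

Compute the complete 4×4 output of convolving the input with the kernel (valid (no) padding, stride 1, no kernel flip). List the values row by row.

43 50 45 76
34 44 55 42
10 54 44 31
54 40 64 52

Output[0,0]: The receptive field on the input at this output position is [15 7 0 / 14 9 8]. Elementwise product with the kernel and sum: 7·2 + 0·1 + 14·1 + 9·-1 + 8·3.
Output[0,1]: The receptive field on the input at this output position is [7 0 7 / 9 8 14]. Elementwise product with the kernel and sum: 0·2 + 7·1 + 9·1 + 8·-1 + 14·3.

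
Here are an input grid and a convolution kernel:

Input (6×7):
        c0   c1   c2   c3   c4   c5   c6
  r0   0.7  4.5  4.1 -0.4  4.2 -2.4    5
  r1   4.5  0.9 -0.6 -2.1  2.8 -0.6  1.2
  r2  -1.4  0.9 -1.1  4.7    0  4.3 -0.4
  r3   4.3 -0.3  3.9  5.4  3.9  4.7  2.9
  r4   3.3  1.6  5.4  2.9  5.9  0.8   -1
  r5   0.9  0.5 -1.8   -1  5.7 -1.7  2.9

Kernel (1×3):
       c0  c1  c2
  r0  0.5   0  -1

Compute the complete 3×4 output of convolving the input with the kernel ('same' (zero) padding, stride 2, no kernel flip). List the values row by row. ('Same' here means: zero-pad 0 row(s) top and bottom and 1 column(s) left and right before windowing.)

Output[0,0]: The receptive field on the zero-padded input at this output position is [0 0.7 4.5]. Elementwise product with the kernel and sum: 0·0.5 + 4.5·-1.
Output[0,1]: The receptive field on the zero-padded input at this output position is [4.5 4.1 -0.4]. Elementwise product with the kernel and sum: 4.5·0.5 + -0.4·-1.

-4.5 2.65 2.2 -1.2
-0.9 -4.25 -1.95 2.15
-1.6 -2.1 0.65 0.4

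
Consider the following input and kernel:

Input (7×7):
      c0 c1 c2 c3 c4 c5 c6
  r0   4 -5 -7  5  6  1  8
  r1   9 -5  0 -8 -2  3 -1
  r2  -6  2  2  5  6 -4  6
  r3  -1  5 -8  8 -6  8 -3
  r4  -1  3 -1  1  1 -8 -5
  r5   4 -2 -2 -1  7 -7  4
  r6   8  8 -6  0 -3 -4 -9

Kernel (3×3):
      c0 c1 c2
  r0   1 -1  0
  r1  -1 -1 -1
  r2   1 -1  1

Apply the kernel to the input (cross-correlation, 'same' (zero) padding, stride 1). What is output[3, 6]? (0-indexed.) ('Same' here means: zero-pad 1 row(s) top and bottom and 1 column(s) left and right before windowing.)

-18

The receptive field on the zero-padded input at this output position is [-4 6 0 / 8 -3 0 / -8 -5 0]. Elementwise product with the kernel and sum: -4·1 + 6·-1 + 8·-1 + -3·-1 + 0·-1 + -8·1 + -5·-1 + 0·1.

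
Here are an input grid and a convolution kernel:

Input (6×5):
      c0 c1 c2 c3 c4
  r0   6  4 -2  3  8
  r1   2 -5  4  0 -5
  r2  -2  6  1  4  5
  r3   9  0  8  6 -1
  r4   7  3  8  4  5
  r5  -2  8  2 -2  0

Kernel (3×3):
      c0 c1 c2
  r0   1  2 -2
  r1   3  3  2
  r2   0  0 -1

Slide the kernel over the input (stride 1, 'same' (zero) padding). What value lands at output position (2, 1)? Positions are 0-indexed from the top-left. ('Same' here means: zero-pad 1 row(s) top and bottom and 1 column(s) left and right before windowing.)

The receptive field on the zero-padded input at this output position is [2 -5 4 / -2 6 1 / 9 0 8]. Elementwise product with the kernel and sum: 2·1 + -5·2 + 4·-2 + -2·3 + 6·3 + 1·2 + 8·-1.

-10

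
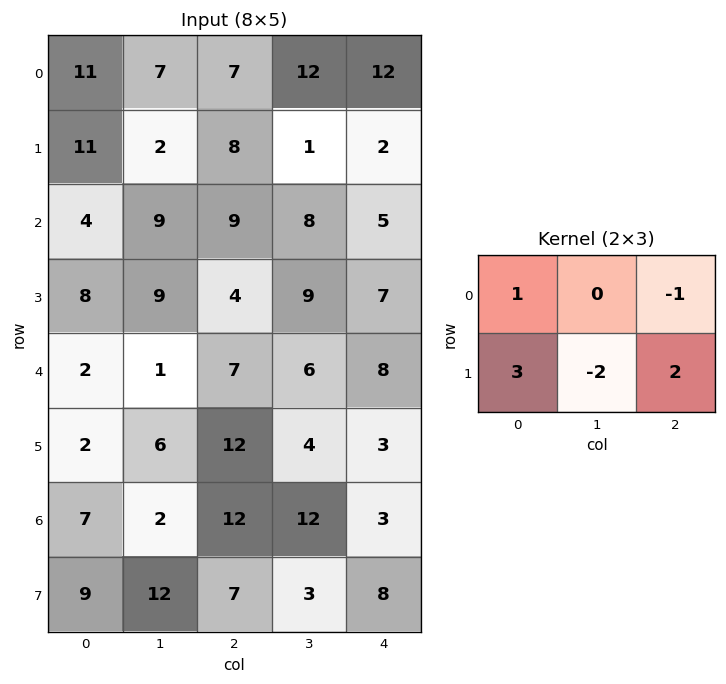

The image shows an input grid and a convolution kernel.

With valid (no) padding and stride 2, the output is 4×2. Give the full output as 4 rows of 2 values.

49 21
9 12
13 33
12 40

Output[0,0]: The receptive field on the input at this output position is [11 7 7 / 11 2 8]. Elementwise product with the kernel and sum: 11·1 + 7·-1 + 11·3 + 2·-2 + 8·2.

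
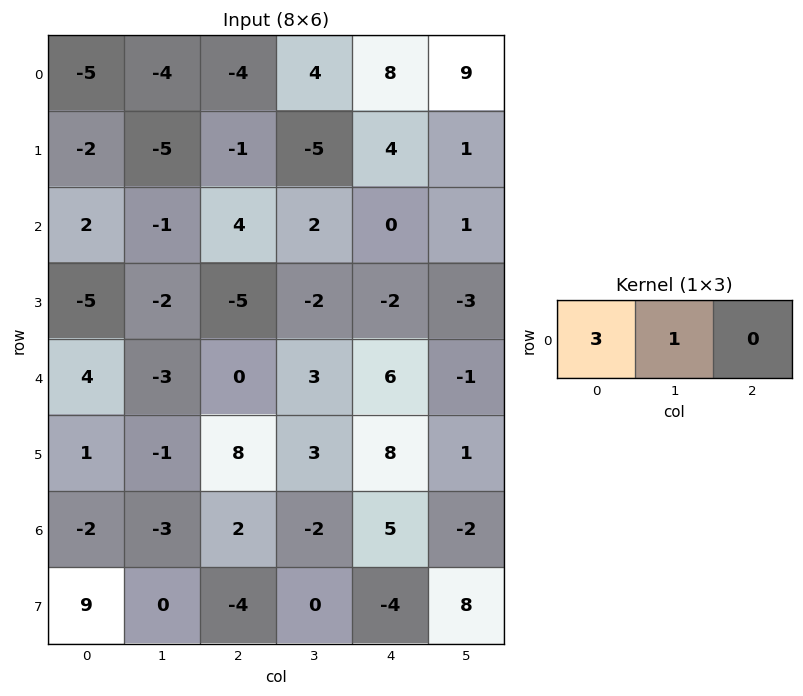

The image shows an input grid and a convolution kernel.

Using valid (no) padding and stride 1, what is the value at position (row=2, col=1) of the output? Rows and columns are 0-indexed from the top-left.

The receptive field on the input at this output position is [-1 4 2]. Elementwise product with the kernel and sum: -1·3 + 4·1.

1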